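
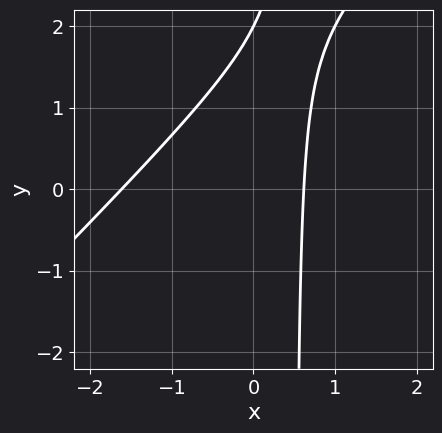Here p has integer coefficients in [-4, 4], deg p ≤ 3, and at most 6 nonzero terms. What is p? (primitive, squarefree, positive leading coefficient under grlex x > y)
(a) The degree is 2 — no degree-1 curve has this shape.
(b) Checking where it meets the axes: one y-axis crossing is at y = 2.
(c) These observations pin down the coefficients.

2*x^2 - 2*x*y + 2*x + y - 2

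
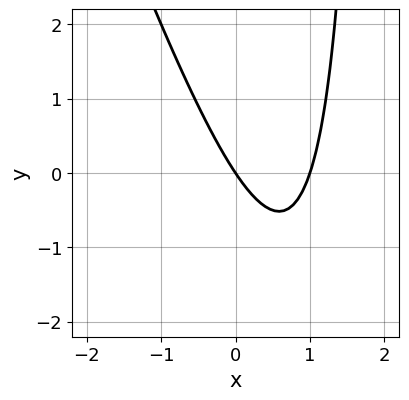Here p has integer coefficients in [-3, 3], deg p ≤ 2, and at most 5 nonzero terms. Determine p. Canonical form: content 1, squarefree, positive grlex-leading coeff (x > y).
The degree is 2 — a generic line meets the curve in up to 2 points.
From the axis intercepts and sections: it meets the y-axis at y = 0 (among the integer gridlines); the x-axis gridline crossings are at x ∈ {0, 1}.
Matching integer coefficients to the picture gives p.

3*x^2 + x*y - 3*x - 2*y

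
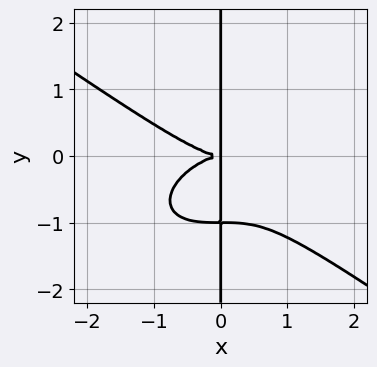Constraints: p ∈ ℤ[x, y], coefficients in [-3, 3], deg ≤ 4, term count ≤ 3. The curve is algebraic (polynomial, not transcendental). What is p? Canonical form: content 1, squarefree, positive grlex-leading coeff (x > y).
x^4 + 3*x*y^3 + 3*x*y^2

1. The degree is 4 — no degree-3 curve has this shape.
2. Against the integer gridlines: every point of the y-axis in the box is on the curve.
3. These observations pin down the coefficients.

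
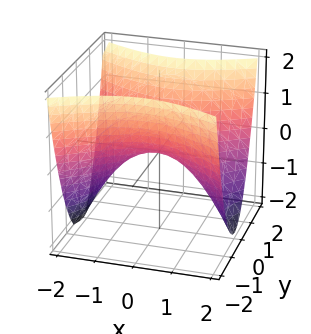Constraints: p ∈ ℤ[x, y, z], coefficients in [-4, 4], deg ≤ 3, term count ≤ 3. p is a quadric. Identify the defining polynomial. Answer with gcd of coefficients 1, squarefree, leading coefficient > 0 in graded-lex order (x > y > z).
x^2 - 2*y^2 + 2*z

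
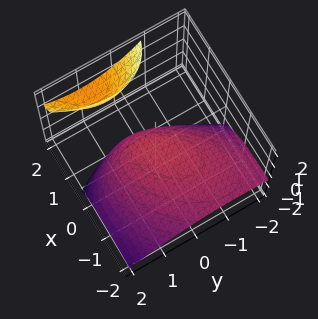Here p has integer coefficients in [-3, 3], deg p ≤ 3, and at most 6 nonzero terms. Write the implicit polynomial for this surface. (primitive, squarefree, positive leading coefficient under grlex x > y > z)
x^2 - x*y - 3*x*z + y^2 + 3*z

There are 2 components. They look like related sheets of one shape, so recover p as a whole.
The degree is 2 — the shape is more complex than any degree-1 surface.
Reading off the gridlines: it meets the y-axis at y = 0 (among the integer gridlines); one z-axis crossing is at z = 0; one x-axis crossing is at x = 0.
Matching integer coefficients to the picture gives p.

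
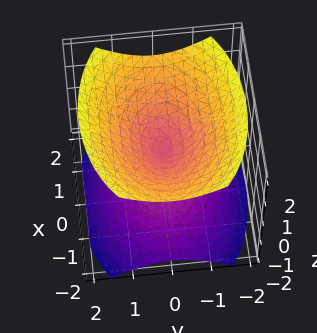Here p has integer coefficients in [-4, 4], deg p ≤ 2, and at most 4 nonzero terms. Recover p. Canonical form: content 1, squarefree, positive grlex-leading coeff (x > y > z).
(a) The picture has 2 separate pieces. Treating them together as one polynomial.
(b) deg p = 2. A double cone through the origin; a quadric.
(c) Symmetries: it's symmetric under x → −x, forcing even powers of x; mirror symmetry z ↦ −z ⇒ only even powers of z; it's symmetric under y → −y, forcing even powers of y.
(d) From the axis intercepts and sections: one x-axis crossing is at x = 0; it crosses the y-axis at the gridline y = 0; it meets the z-axis at z = 0 (among the integer gridlines).
(e) Putting this together gives p.

x^2 + 2*y^2 - 2*z^2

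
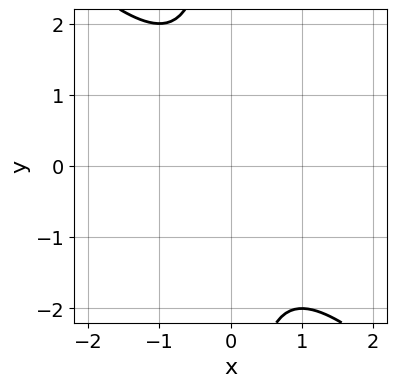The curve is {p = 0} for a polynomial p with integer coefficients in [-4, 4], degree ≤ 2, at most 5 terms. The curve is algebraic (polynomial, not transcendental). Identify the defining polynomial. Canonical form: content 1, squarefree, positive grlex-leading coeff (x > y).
x^2 + x*y + 1

(a) Degree: the shape is more complex than any degree-1 curve, so deg p = 2.
(b) From the visible intercepts: no y-intercept at any integer in the box; no x-intercept at any integer in the box.
(c) The integer polynomial consistent with all of this is the stated p.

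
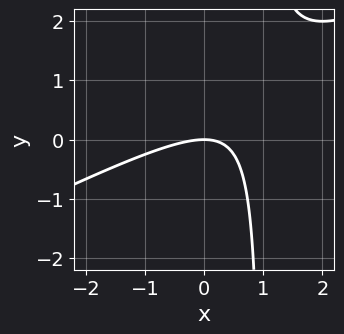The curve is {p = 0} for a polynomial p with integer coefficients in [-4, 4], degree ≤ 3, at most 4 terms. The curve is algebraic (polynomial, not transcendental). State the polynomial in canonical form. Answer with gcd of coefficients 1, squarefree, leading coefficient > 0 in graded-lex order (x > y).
First, degree: the shape is more complex than any degree-1 curve, so deg p = 2.
Next, checking where it meets the axes: it crosses the y-axis at the gridline y = 0; one x-axis crossing is at x = 0.
Finally, solving for integer coefficients yields p as stated.

x^2 - 2*x*y + 2*y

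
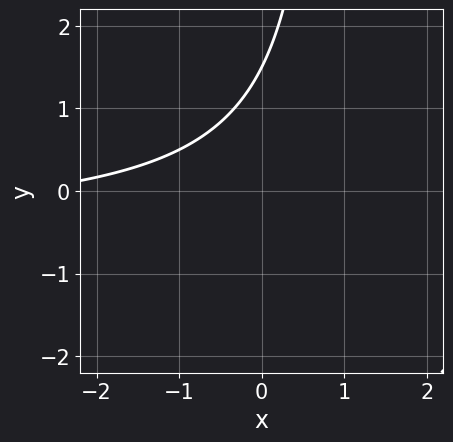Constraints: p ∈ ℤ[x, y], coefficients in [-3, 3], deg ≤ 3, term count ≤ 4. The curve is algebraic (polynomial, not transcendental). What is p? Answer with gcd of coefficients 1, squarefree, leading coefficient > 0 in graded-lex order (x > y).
2*x*y + x - 2*y + 3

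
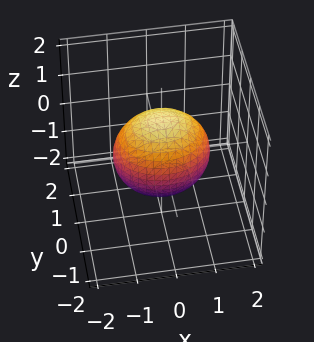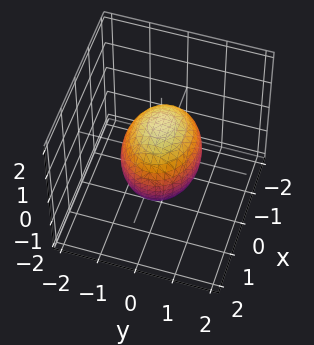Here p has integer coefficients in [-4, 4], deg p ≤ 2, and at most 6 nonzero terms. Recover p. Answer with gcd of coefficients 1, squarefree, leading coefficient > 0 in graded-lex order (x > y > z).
2*x^2 + 3*y^2 + 2*z^2 - 3

The degree is 2 — a closed, bounded, convex surface; a quadric.
Symmetries: it's symmetric under x → −x, forcing even powers of x; the z ↦ −z reflection is a symmetry, so z appears only in even powers; it's symmetric under y → −y, forcing even powers of y.
Checking where it meets the axes: among the integer gridlines, it crosses the y-axis at y ∈ {-1, 1}.
Fitting integer coefficients to these (and the overall shape) gives p.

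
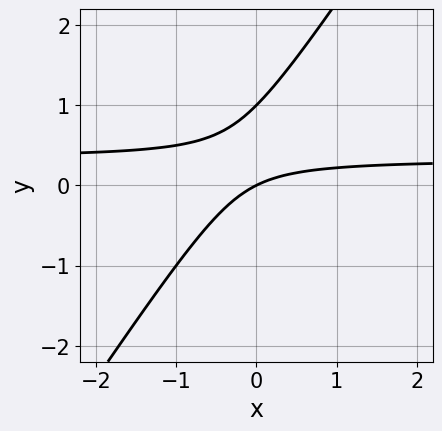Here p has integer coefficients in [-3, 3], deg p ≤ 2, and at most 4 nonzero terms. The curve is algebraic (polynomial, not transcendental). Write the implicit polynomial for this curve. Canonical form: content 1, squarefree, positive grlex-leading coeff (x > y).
Degree: the shape is more complex than any degree-1 curve, so deg p = 2.
From the visible intercepts: the y-axis gridline crossings are at y ∈ {0, 1}; one x-axis crossing is at x = 0.
Matching integer coefficients to the picture gives p.

3*x*y - 2*y^2 - x + 2*y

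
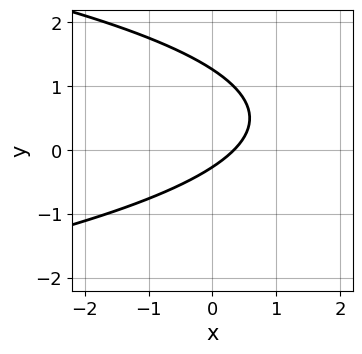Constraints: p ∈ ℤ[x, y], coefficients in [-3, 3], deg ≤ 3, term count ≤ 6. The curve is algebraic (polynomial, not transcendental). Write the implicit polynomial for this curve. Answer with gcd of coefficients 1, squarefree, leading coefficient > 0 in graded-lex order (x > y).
3*y^2 + 3*x - 3*y - 1

(a) The degree is 2 — a generic line meets the curve in up to 2 points.
(b) The integer polynomial consistent with all of this is the stated p.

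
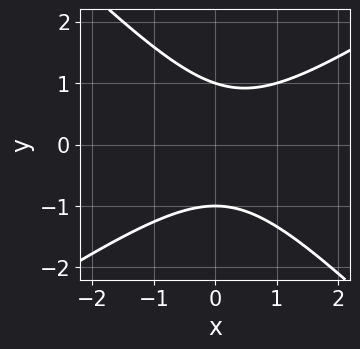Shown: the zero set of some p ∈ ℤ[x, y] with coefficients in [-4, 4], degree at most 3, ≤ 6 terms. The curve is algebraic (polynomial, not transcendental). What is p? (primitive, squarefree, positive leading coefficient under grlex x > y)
1. The degree is 2 — the shape is more complex than any degree-1 curve.
2. Observable constraints: the y-axis gridline crossings are at y ∈ {-1, 1}; the curve avoids every integer x-axis point in the box.
3. Solving for integer coefficients yields p as stated.

2*x^2 - x*y - 3*y^2 - x + 3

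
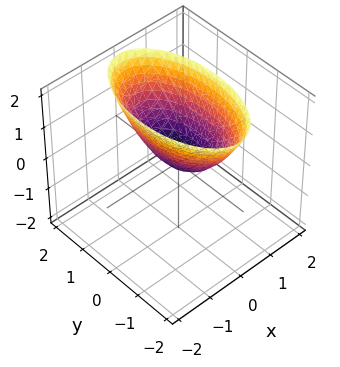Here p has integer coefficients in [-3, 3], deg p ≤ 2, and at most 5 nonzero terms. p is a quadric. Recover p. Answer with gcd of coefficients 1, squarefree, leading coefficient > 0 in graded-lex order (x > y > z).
3*x^2 + y^2 - 2*z

First, deg p = 2.
Next, symmetries: mirror symmetry y ↦ −y ⇒ only even powers of y; it's symmetric under x → −x, forcing even powers of x.
Next, checking where it meets the axes: it crosses the x-axis at the gridline x = 0; one y-axis crossing is at y = 0; one z-axis crossing is at z = 0.
Finally, assembling these constraints gives the stated polynomial.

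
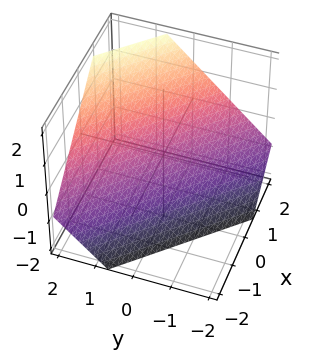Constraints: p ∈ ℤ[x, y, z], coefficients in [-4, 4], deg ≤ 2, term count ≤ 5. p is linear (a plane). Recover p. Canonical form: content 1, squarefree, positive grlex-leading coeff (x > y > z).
deg p = 1. Every cross-section is a straight line — this is a plane.
The integer polynomial consistent with all of this is the stated p.

3*x + 3*y - 3*z - 2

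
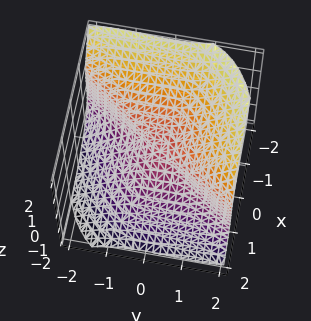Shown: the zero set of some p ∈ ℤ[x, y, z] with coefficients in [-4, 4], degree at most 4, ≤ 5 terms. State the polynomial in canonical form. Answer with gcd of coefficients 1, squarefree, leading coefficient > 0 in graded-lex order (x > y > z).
1. deg p = 3. The shape is more complex than any degree-2 surface.
2. Observable constraints: one z-axis crossing is at z = 0; it crosses the x-axis at the gridline x = 0.
3. Assembling these constraints gives the stated polynomial.

2*x^3 + 2*x*y^2 - 2*y^3 + 3*z^3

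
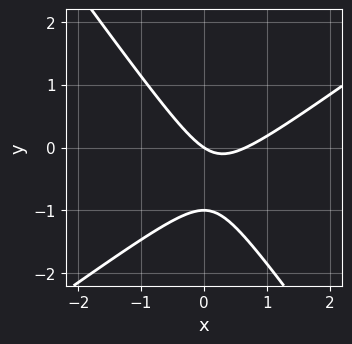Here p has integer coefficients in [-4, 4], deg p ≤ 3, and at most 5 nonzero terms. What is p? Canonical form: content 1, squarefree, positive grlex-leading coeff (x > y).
3*x^2 - 2*x*y - 3*y^2 - 2*x - 3*y

(a) Degree: a generic line meets the curve in up to 2 points, so deg p = 2.
(b) From the axis intercepts and sections: the y-axis gridline crossings are at y ∈ {-1, 0}; it meets the x-axis at x = 0 (among the integer gridlines).
(c) Matching integer coefficients to the picture gives p.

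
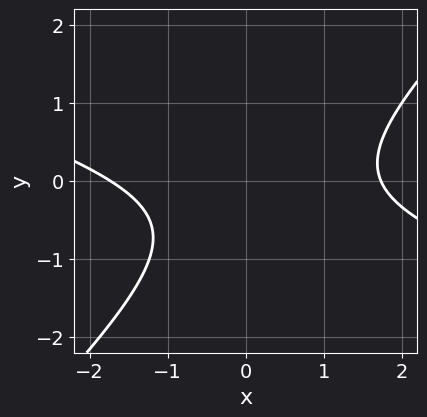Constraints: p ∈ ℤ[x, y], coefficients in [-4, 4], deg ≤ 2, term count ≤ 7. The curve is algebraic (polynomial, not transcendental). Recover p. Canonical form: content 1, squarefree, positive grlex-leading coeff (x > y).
x^2 + 2*x*y - 3*y^2 - 2*y - 3

Degree: no degree-1 curve has this shape, so deg p = 2.
Checking where it meets the axes: the curve avoids every integer y-axis point in the box.
Assembling these constraints gives the stated polynomial.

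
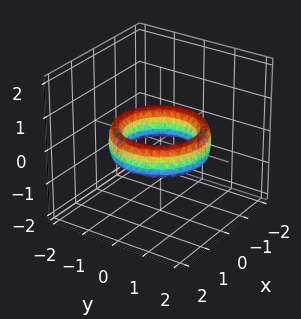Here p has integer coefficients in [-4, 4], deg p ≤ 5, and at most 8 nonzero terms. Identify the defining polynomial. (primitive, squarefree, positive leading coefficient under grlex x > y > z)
x^4 + 2*x^2*y^2 + y^4 - 3*x^2 - 3*y^2 + z^2 + 2

(a) Degree: a generic line meets the surface in up to 4 points, so deg p = 4.
(b) Symmetry: the surface is invariant under rotation about z: p = q(x² + y², z).
(c) From the visible intercepts: a circular section at z = 0 has radius exactly 1; no z-intercept at any integer in the box; among the integer gridlines, it crosses the y-axis at y ∈ {-1, 1}; the x-axis gridline crossings are at x ∈ {-1, 1}.
(d) The integer polynomial consistent with all of this is the stated p.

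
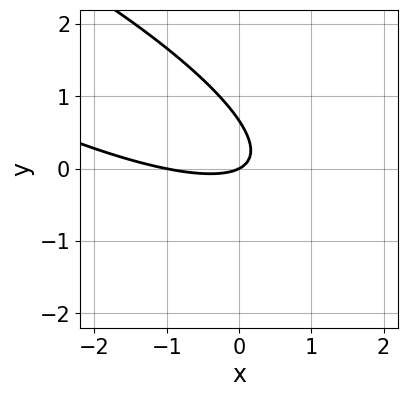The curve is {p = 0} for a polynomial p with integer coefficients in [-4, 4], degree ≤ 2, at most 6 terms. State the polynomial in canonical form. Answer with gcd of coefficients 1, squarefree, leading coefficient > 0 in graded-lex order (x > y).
x^2 + 3*x*y + 3*y^2 + x - 2*y

First, deg p = 2. The shape is more complex than any degree-1 curve.
Then, from the axis intercepts and sections: one y-axis crossing is at y = 0; among the integer gridlines, it crosses the x-axis at x ∈ {-1, 0}.
Finally, matching integer coefficients to the picture gives p.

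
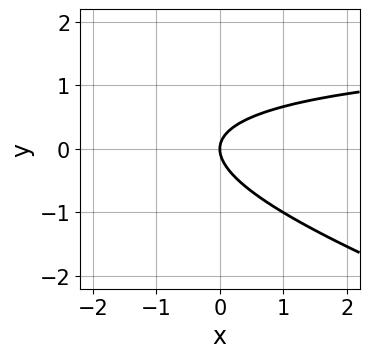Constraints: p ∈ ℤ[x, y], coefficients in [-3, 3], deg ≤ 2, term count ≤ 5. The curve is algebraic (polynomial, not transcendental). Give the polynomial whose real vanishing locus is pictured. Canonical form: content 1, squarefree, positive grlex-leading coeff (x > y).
1. The degree is 2 — a generic line meets the curve in up to 2 points.
2. Observable constraints: one y-axis crossing is at y = 0; one x-axis crossing is at x = 0.
3. These observations pin down the coefficients.

x*y + 3*y^2 - 2*x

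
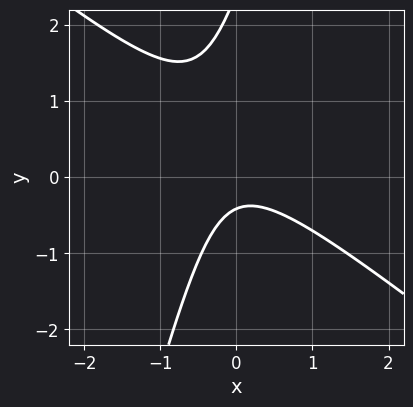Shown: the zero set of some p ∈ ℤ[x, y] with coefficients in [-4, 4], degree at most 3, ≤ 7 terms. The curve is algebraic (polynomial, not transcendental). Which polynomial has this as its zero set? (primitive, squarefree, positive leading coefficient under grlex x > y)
First, deg p = 2. The shape is more complex than any degree-1 curve.
Next, observable constraints: no x-intercept at any integer in the box.
Finally, solving for integer coefficients yields p as stated.

3*x^2 + 3*x*y - y^2 + 2*y + 1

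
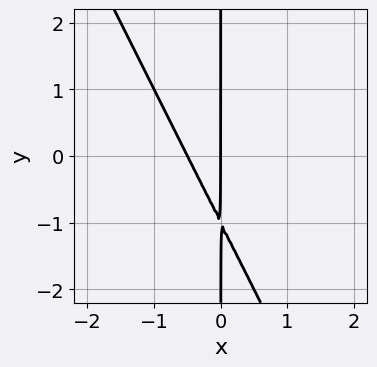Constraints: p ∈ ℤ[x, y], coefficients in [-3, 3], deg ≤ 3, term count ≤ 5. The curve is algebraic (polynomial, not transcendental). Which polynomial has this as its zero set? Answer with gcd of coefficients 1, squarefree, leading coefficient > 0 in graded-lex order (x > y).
2*x^2 + x*y + x

Degree: the shape is more complex than any degree-1 curve, so deg p = 2.
Checking where it meets the axes: it meets the x-axis at x = 0 (among the integer gridlines); every point of the y-axis in the box is on the curve.
The integer polynomial consistent with all of this is the stated p.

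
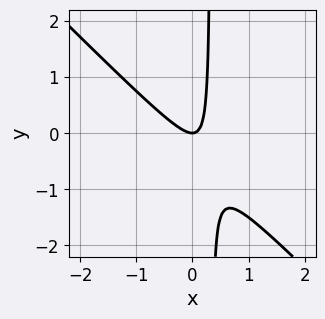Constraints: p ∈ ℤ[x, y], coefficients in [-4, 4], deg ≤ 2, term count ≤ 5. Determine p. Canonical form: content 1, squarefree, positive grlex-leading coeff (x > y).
3*x^2 + 3*x*y - y

The degree is 2 — a generic line meets the curve in up to 2 points.
Checking where it meets the axes: it crosses the y-axis at the gridline y = 0; it meets the x-axis at x = 0 (among the integer gridlines).
Fitting integer coefficients to these (and the overall shape) gives p.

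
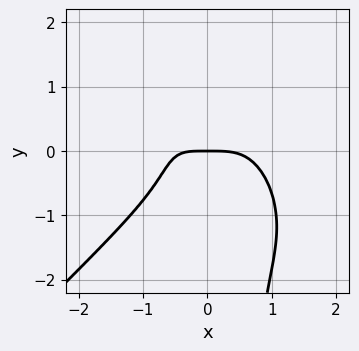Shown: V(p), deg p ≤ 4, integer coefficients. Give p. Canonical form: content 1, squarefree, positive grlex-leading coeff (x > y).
3*x^4 - 3*x*y^3 + 2*y^3 + 2*x*y + 3*y

(a) deg p = 4. The shape is more complex than any degree-3 curve.
(b) From the visible intercepts: it meets the x-axis at x = 0 (among the integer gridlines); one y-axis crossing is at y = 0.
(c) Assembling these constraints gives the stated polynomial.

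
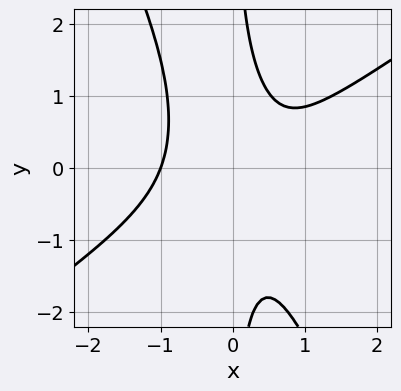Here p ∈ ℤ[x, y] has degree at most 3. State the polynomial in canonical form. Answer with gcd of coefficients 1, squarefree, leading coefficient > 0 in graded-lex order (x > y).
3*x^3 - 3*x^2*y - 2*x*y^2 - x + 2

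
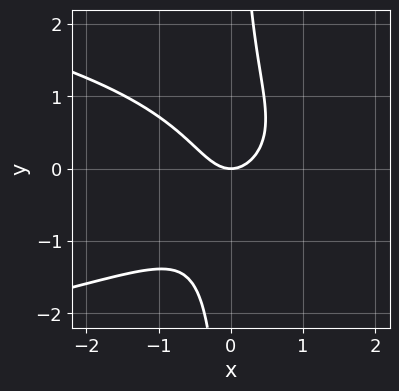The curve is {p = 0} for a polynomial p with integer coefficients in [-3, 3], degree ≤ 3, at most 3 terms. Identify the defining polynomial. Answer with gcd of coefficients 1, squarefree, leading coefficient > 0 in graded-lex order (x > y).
3*x*y^2 + 3*x^2 - 2*y

(a) deg p = 3.
(b) From the visible intercepts: it crosses the y-axis at the gridline y = 0; one x-axis crossing is at x = 0.
(c) Fitting integer coefficients to these (and the overall shape) gives p.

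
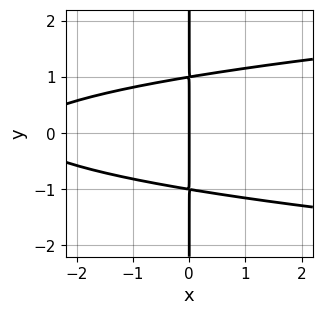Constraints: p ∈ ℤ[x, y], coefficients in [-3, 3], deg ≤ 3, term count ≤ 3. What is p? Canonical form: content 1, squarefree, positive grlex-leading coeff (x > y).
deg p = 3. No degree-2 curve has this shape.
Symmetries: mirror symmetry y ↦ −y ⇒ only even powers of y.
From the visible intercepts: every point of the y-axis in the box is on the curve; one x-axis crossing is at x = 0.
Matching integer coefficients to the picture gives p.

3*x*y^2 - x^2 - 3*x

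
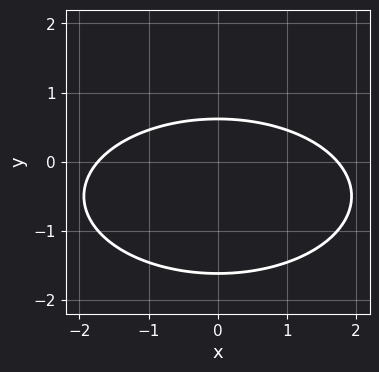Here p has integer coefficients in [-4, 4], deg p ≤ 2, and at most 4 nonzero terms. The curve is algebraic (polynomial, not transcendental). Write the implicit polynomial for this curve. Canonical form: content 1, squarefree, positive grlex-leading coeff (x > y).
The degree is 2 — the shape is more complex than any degree-1 curve.
Symmetries: mirror symmetry x ↦ −x ⇒ only even powers of x.
Matching integer coefficients to the picture gives p.

x^2 + 3*y^2 + 3*y - 3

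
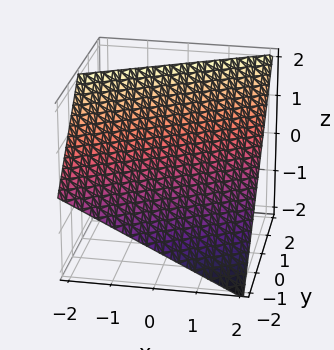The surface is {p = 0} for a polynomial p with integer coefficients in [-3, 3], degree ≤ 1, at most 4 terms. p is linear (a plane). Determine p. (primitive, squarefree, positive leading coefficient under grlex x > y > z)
x - 2*y + 2*z - 2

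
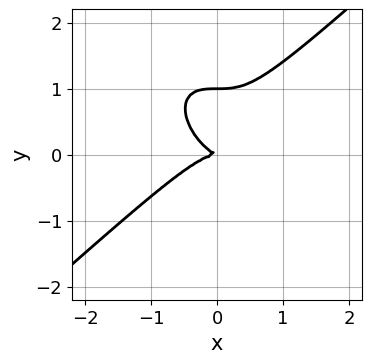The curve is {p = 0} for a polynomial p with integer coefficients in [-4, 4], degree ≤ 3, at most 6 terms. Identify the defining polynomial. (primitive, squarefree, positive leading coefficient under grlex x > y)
(a) Degree: no degree-2 curve has this shape, so deg p = 3.
(b) From the visible intercepts: among the integer gridlines, it crosses the y-axis at y ∈ {0, 1}; it crosses the x-axis at the gridline x = 0.
(c) The integer polynomial consistent with all of this is the stated p.

3*x^3 - x*y^2 - 3*y^3 + x*y + 3*y^2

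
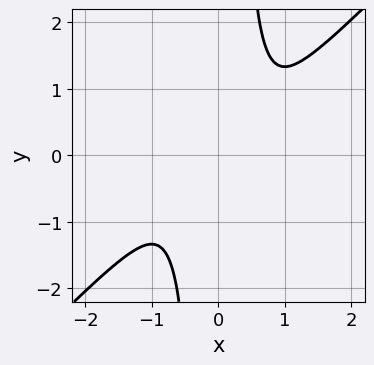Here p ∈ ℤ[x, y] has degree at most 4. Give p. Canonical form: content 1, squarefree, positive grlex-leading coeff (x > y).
Degree: no degree-3 curve has this shape, so deg p = 4.
Observable constraints: no y-intercept at any integer in the box; no x-intercept at any integer in the box.
These observations pin down the coefficients.

3*x^4 - 3*x^3*y + 1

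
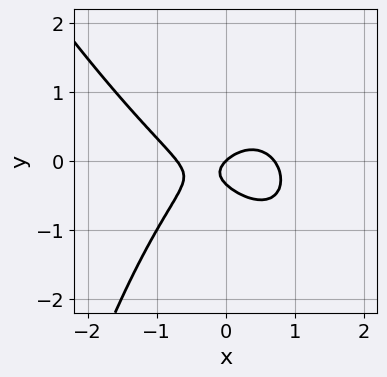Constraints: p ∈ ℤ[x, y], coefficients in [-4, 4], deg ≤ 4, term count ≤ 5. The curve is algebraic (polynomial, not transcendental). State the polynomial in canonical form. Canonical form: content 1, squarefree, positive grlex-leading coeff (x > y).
2*x^3 + x^2*y + 3*y^2 - x + y

1. The degree is 3 — a generic line meets the curve in up to 3 points.
2. From the axis intercepts and sections: it meets the x-axis at x = 0 (among the integer gridlines); one y-axis crossing is at y = 0.
3. Together with the visible shape, these determine p as stated.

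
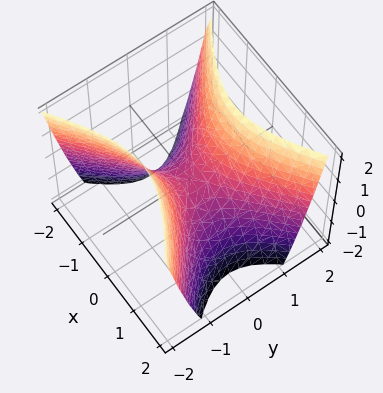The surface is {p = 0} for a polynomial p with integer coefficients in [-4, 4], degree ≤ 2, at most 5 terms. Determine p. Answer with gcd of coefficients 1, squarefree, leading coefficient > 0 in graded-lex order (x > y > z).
2*x^2 - 3*y^2 + 2*z

(a) The degree is 2 — a saddle surface; a quadric.
(b) Symmetries: the y ↦ −y reflection is a symmetry, so y appears only in even powers; it's symmetric under x → −x, forcing even powers of x.
(c) Against the integer gridlines: it crosses the z-axis at the gridline z = 0; one y-axis crossing is at y = 0.
(d) Together with the visible shape, these determine p as stated.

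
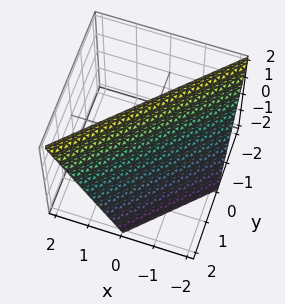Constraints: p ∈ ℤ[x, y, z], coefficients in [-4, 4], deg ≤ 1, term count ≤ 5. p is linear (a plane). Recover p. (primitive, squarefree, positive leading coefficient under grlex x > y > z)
deg p = 1. The surface is flat (a plane).
Against the integer gridlines: it crosses the z-axis at the gridline z = 2; it crosses the y-axis at the gridline y = 1; it meets the x-axis at x = -1 (among the integer gridlines).
Together with the visible shape, these determine p as stated.

2*x - 2*y - z + 2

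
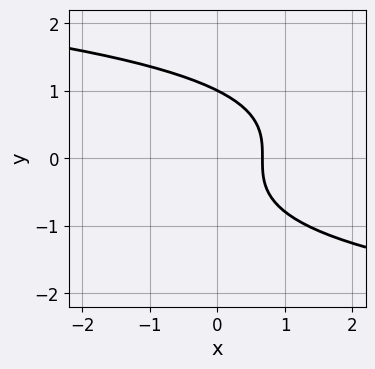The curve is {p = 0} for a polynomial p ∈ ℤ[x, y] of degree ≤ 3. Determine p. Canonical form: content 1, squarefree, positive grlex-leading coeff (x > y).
2*y^3 + 3*x - 2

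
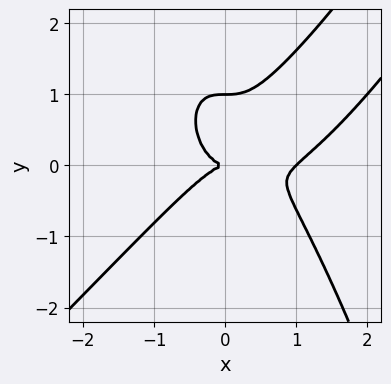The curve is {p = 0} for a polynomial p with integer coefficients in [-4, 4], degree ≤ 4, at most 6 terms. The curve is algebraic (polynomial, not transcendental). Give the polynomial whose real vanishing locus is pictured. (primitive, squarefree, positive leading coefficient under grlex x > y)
(a) Degree: a generic line meets the curve in up to 4 points, so deg p = 4.
(b) Observable constraints: among the integer gridlines, it crosses the x-axis at x ∈ {0, 1}; among the integer gridlines, it crosses the y-axis at y ∈ {0, 1}.
(c) These observations pin down the coefficients.

x^4 - x^3*y - x^3 + y^3 - y^2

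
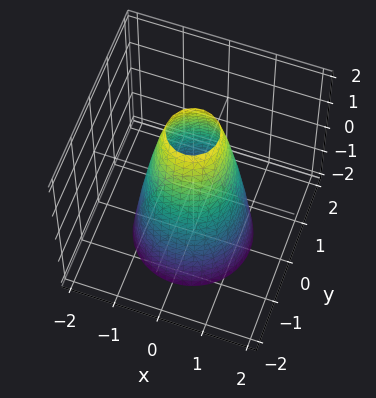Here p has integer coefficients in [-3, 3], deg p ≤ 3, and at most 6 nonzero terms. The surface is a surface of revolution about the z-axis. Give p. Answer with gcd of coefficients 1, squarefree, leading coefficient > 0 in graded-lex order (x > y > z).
1. The degree is 2 — a generic line meets the surface in up to 2 points.
2. By symmetry, the surface is invariant under rotation about z: p = q(x² + y², z).
3. Against the integer gridlines: a circular section at z = -1 has radius between 1 and 2; the y-axis gridline crossings are at y ∈ {-1, 1}; it misses every integer gridline on the z-axis; among the integer gridlines, it crosses the x-axis at x ∈ {-1, 1}.
4. Together with the visible shape, these determine p as stated.

3*x^2 + 3*y^2 + z - 3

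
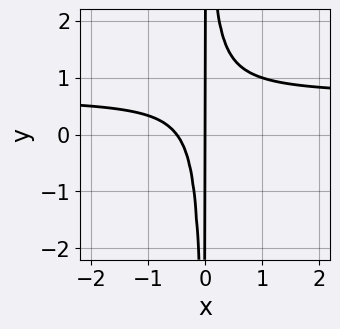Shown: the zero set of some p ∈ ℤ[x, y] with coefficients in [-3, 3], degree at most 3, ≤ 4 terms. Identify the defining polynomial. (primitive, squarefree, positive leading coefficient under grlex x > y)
3*x^2*y - 2*x^2 - x

First, deg p = 3.
Next, from the axis intercepts and sections: the visible y-axis segment lies entirely on the curve; it meets the x-axis at x = 0 (among the integer gridlines).
Finally, matching integer coefficients to the picture gives p.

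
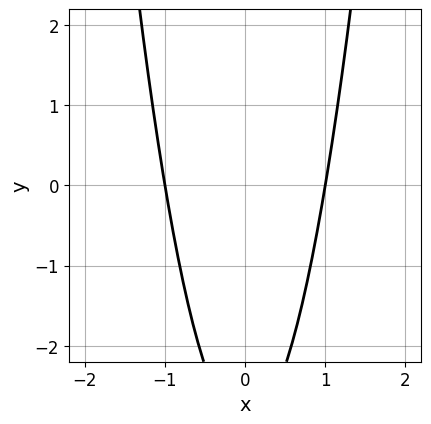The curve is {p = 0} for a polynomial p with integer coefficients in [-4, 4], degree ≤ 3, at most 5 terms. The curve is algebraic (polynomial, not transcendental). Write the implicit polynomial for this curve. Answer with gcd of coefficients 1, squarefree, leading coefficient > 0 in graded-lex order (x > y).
3*x^2 - y - 3

1. Degree: no degree-1 curve has this shape, so deg p = 2.
2. Symmetries: the x ↦ −x reflection is a symmetry, so x appears only in even powers.
3. Observable constraints: among the integer gridlines, it crosses the x-axis at x ∈ {-1, 1}; it misses every integer gridline on the y-axis.
4. The integer polynomial consistent with all of this is the stated p.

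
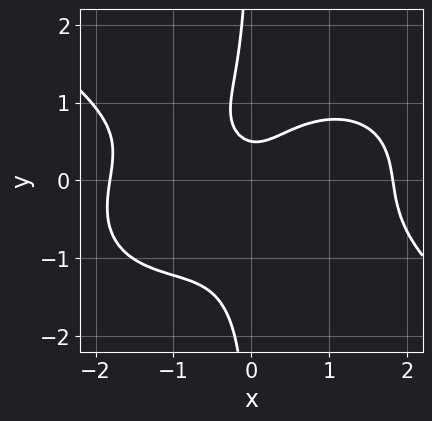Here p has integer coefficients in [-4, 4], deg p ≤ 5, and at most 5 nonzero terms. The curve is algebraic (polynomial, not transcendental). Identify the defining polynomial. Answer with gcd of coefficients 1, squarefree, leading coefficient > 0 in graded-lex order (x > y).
x^4 + 3*x*y^3 - 3*x^2 + 2*y - 1

1. deg p = 4.
2. Matching integer coefficients to the picture gives p.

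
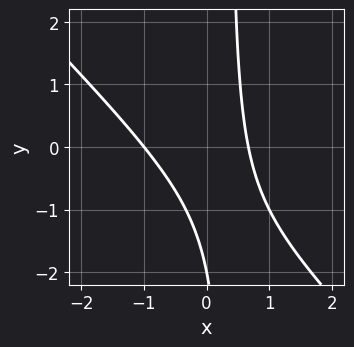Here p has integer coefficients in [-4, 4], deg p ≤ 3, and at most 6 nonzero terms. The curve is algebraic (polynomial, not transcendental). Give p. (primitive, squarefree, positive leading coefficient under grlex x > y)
3*x^2 + 3*x*y + x - y - 2

The degree is 2 — a generic line meets the curve in up to 2 points.
From the visible intercepts: one y-axis crossing is at y = -2; it crosses the x-axis at the gridline x = -1.
Fitting integer coefficients to these (and the overall shape) gives p.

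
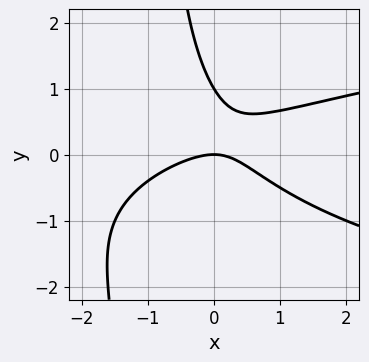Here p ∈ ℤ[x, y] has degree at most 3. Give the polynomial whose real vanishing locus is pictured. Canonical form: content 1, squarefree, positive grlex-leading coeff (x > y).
The degree is 3 — a generic line meets the curve in up to 3 points.
Observable constraints: among the integer gridlines, it crosses the y-axis at y ∈ {0, 1}; it crosses the x-axis at the gridline x = 0.
Together with the visible shape, these determine p as stated.

3*x*y^2 - 2*x^2 + 2*x*y + 3*y^2 - 3*y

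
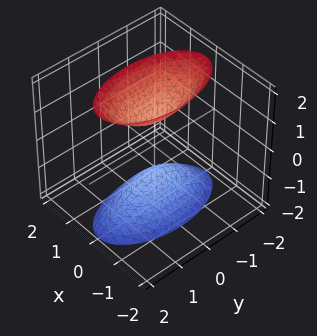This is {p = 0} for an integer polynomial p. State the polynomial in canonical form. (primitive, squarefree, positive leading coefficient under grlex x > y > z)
3*x^2 + y^2 - z^2 + 1

(a) I count 2 distinct pieces. They look like related sheets of one shape, so recover p as a whole.
(b) Degree: two sheets facing apart; a quadric, so deg p = 2.
(c) Symmetries: mirror symmetry x ↦ −x ⇒ only even powers of x; the y ↦ −y reflection is a symmetry, so y appears only in even powers; the z ↦ −z reflection is a symmetry, so z appears only in even powers.
(d) Reading off the gridlines: the surface avoids every integer x-axis point in the box; the z-axis gridline crossings are at z ∈ {-1, 1}.
(e) These observations pin down the coefficients.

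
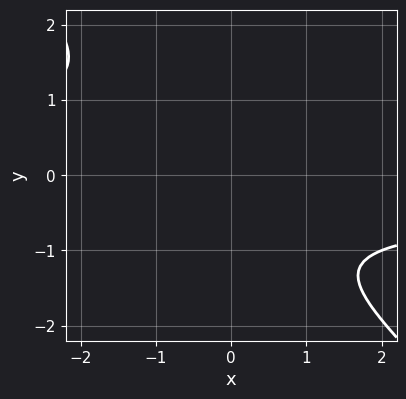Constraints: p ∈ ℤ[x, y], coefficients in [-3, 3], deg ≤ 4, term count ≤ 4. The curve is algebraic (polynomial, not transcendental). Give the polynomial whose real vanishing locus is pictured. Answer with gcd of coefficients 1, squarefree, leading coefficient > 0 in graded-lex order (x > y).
Degree: no degree-3 curve has this shape, so deg p = 4.
Against the integer gridlines: it misses every integer gridline on the x-axis; the curve avoids every integer y-axis point in the box.
Solving for integer coefficients yields p as stated.

2*x*y^3 + 2*y^4 + y + 3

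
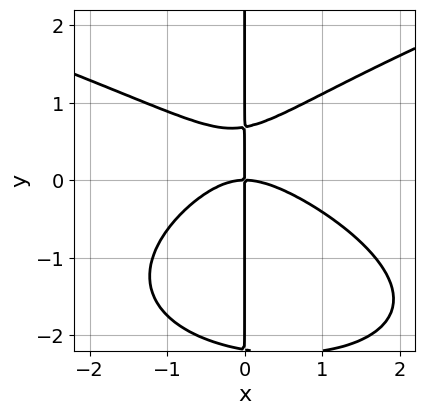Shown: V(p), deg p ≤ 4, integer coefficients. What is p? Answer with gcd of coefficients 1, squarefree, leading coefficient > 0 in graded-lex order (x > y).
The degree is 4 — the shape is more complex than any degree-3 curve.
Reading off the gridlines: every point of the y-axis in the box is on the curve; it crosses the x-axis at the gridline x = 0.
Solving for integer coefficients yields p as stated.

2*x*y^3 - 2*x^3 - x^2*y + 3*x*y^2 - 3*x*y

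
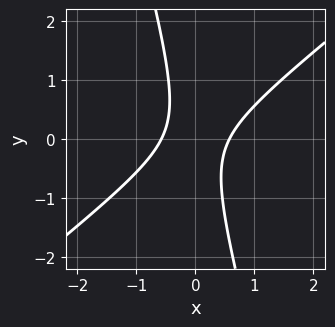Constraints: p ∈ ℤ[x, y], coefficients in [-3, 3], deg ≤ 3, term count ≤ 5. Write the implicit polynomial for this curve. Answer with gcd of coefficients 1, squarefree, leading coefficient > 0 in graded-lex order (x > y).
3*x^2 - 3*x*y - y^2 - 1

(a) deg p = 2. A generic line meets the curve in up to 2 points.
(b) From the axis intercepts and sections: no y-intercept at any integer in the box.
(c) The integer polynomial consistent with all of this is the stated p.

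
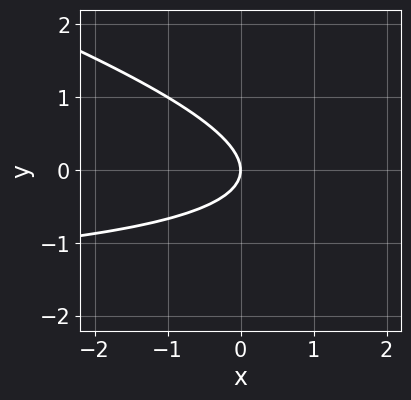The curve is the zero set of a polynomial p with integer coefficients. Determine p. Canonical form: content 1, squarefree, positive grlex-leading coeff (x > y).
x*y + 3*y^2 + 2*x

1. Degree: a generic line meets the curve in up to 2 points, so deg p = 2.
2. Against the integer gridlines: it crosses the y-axis at the gridline y = 0; it meets the x-axis at x = 0 (among the integer gridlines).
3. Fitting integer coefficients to these (and the overall shape) gives p.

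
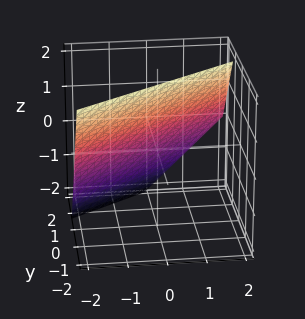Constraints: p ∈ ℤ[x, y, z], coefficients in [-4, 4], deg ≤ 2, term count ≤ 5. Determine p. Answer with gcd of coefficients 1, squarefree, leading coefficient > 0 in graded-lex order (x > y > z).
2*x - 3*y - 2*z + 2

(a) Degree: the surface is flat (a plane), so deg p = 1.
(b) Against the integer gridlines: it crosses the x-axis at the gridline x = -1; one z-axis crossing is at z = 1.
(c) Fitting integer coefficients to these (and the overall shape) gives p.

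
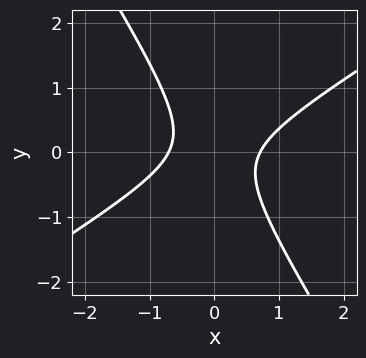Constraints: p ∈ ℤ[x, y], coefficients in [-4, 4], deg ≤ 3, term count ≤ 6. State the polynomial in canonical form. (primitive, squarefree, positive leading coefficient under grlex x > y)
1. Degree: the shape is more complex than any degree-1 curve, so deg p = 2.
2. Observable constraints: it misses every integer gridline on the y-axis.
3. Solving for integer coefficients yields p as stated.

2*x^2 - 2*x*y - 2*y^2 - 1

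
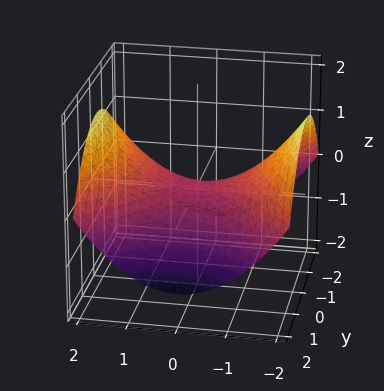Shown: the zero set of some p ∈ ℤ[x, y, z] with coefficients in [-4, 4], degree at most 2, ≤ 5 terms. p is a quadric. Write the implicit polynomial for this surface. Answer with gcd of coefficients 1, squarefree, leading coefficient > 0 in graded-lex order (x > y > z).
1. Degree: a saddle surface; a quadric, so deg p = 2.
2. Symmetries: the x ↦ −x reflection is a symmetry, so x appears only in even powers; it's symmetric under y → −y, forcing even powers of y.
3. From the axis intercepts and sections: one z-axis crossing is at z = 0; it meets the y-axis at y = 0 (among the integer gridlines); it crosses the x-axis at the gridline x = 0.
4. The integer polynomial consistent with all of this is the stated p.

x^2 - y^2 - 3*z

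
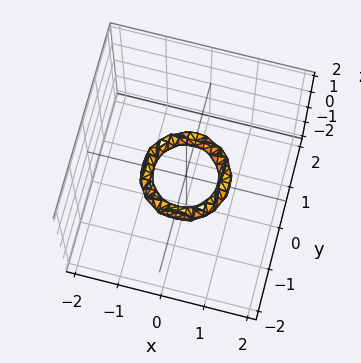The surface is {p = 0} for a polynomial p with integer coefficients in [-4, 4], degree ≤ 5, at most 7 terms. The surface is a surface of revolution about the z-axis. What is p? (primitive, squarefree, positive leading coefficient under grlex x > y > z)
First, degree: the shape is more complex than any degree-3 surface, so deg p = 4.
Then, symmetry: every cross-section ⟂ z is a circle, so x, y appear only via x² + y².
Next, checking where it meets the axes: a circular section at z = 0 has radius between 0 and 1; no z-intercept at any integer in the box; the y-axis gridline crossings are at y ∈ {-1, 1}.
Finally, these observations pin down the coefficients.

2*x^4 + 4*x^2*y^2 + 2*y^4 - 3*x^2 - 3*y^2 + 2*z^2 + 1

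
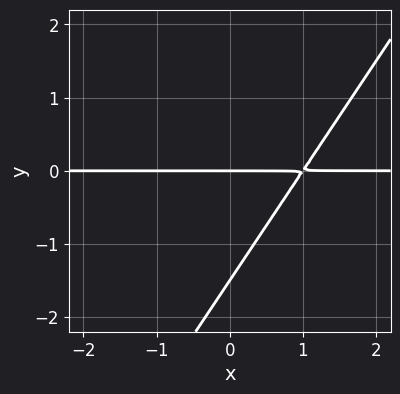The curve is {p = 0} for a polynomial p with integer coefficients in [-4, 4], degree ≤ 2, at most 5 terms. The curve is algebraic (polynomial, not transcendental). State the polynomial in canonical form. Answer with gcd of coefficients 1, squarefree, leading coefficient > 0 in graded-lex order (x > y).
3*x*y - 2*y^2 - 3*y

1. Degree: the shape is more complex than any degree-1 curve, so deg p = 2.
2. Observable constraints: every point of the x-axis in the box is on the curve; it crosses the y-axis at the gridline y = 0.
3. Putting this together gives p.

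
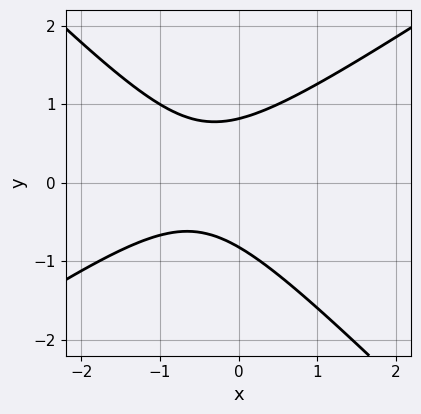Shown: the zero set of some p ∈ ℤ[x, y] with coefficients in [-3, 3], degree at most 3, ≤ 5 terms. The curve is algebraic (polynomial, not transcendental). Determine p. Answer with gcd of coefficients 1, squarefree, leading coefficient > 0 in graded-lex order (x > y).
2*x^2 - x*y - 3*y^2 + 2*x + 2

First, the degree is 2 — a generic line meets the curve in up to 2 points.
Next, reading off the gridlines: no x-intercept at any integer in the box.
Finally, matching integer coefficients to the picture gives p.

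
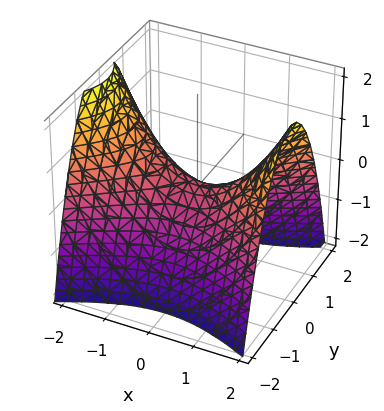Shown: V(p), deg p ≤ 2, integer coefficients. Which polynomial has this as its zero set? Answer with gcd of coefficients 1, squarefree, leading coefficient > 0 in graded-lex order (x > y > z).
x^2 - 2*y^2 - 2*z

(a) Degree: a saddle surface; a quadric, so deg p = 2.
(b) Symmetries: mirror symmetry y ↦ −y ⇒ only even powers of y; mirror symmetry x ↦ −x ⇒ only even powers of x.
(c) Checking where it meets the axes: it meets the x-axis at x = 0 (among the integer gridlines); it crosses the z-axis at the gridline z = 0; one y-axis crossing is at y = 0.
(d) Matching integer coefficients to the picture gives p.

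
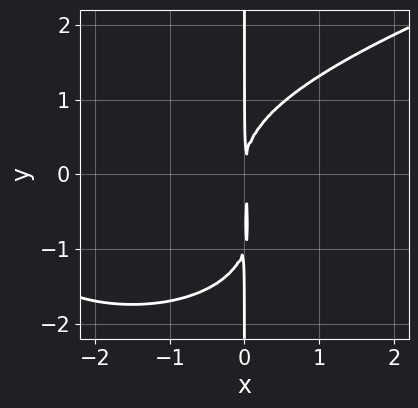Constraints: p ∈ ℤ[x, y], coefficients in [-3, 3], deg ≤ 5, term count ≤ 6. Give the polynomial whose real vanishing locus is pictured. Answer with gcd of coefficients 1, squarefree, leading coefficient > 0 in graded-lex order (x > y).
Degree: a generic line meets the curve in up to 4 points, so deg p = 4.
From the visible intercepts: the visible y-axis segment lies entirely on the curve.
These observations pin down the coefficients.

x*y^3 - x^3 + x*y^2 - 3*x^2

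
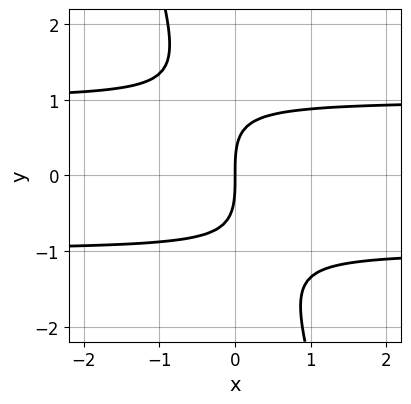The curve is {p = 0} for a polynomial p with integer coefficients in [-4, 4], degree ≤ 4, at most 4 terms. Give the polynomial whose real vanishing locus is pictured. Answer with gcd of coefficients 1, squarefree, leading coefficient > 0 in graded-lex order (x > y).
First, degree: the shape is more complex than any degree-2 curve, so deg p = 3.
Next, from the visible intercepts: one x-axis crossing is at x = 0; one y-axis crossing is at y = 0.
Finally, fitting integer coefficients to these (and the overall shape) gives p.

3*x*y^2 + y^3 - 3*x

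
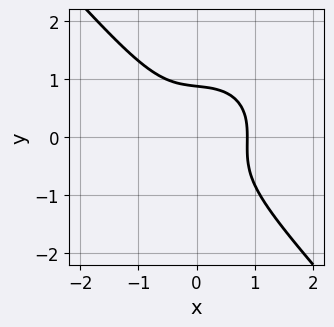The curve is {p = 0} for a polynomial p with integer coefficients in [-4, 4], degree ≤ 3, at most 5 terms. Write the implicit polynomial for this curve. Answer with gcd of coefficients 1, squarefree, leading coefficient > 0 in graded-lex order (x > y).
(a) The degree is 3 — a generic line meets the curve in up to 3 points.
(b) Putting this together gives p.

3*x^3 + x*y^2 + 3*y^3 - 2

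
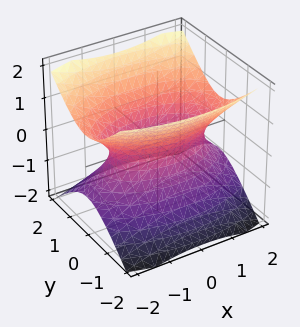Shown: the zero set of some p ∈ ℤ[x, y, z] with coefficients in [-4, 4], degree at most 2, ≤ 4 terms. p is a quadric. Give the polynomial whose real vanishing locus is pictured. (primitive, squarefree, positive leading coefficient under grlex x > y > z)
First, the degree is 2 — one connected sheet with a waist; a quadric.
Next, symmetries: mirror symmetry x ↦ −x ⇒ only even powers of x; the z ↦ −z reflection is a symmetry, so z appears only in even powers; it's symmetric under y → −y, forcing even powers of y.
Next, from the visible intercepts: it misses every integer gridline on the z-axis.
Finally, the integer polynomial consistent with all of this is the stated p.

x^2 + 3*y^2 - 3*z^2 - 2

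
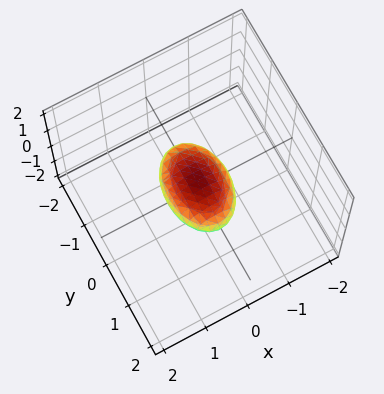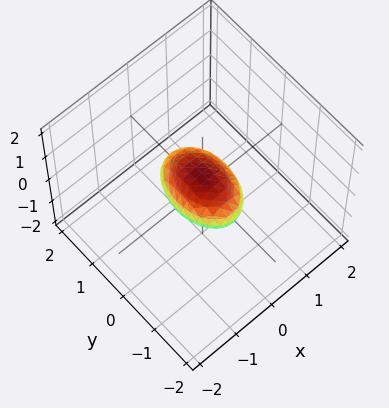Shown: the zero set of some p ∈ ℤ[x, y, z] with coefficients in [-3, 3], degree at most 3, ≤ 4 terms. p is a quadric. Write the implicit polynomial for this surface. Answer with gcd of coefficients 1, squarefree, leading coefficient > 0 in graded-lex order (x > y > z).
2*x^2 + y^2 + 3*z^2 - 1

(a) deg p = 2.
(b) Symmetries: it's symmetric under y → −y, forcing even powers of y; it's symmetric under z → −z, forcing even powers of z; mirror symmetry x ↦ −x ⇒ only even powers of x.
(c) From the visible intercepts: among the integer gridlines, it crosses the y-axis at y ∈ {-1, 1}.
(d) The integer polynomial consistent with all of this is the stated p.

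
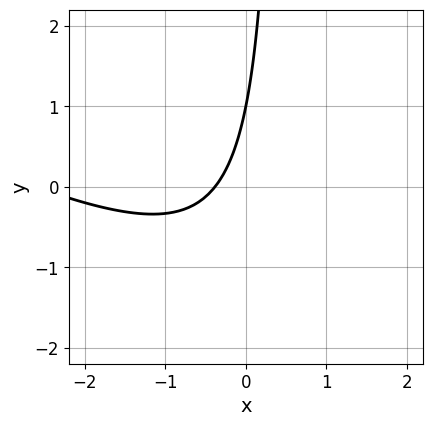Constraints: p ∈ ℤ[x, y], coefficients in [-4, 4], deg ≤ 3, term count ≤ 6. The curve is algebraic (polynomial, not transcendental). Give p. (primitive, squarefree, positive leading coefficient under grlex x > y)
x^2 + 2*x*y + 3*x - y + 1

(a) Degree: a generic line meets the curve in up to 2 points, so deg p = 2.
(b) Reading off the gridlines: it meets the y-axis at y = 1 (among the integer gridlines).
(c) Assembling these constraints gives the stated polynomial.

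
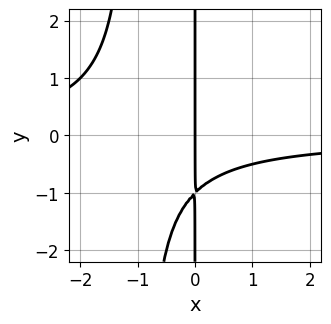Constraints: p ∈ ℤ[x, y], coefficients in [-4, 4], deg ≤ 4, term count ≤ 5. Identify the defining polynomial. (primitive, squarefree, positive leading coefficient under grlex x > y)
1. Degree: the shape is more complex than any degree-2 curve, so deg p = 3.
2. Checking where it meets the axes: the visible y-axis segment lies entirely on the curve; one x-axis crossing is at x = 0.
3. Matching integer coefficients to the picture gives p.

x^2*y + x*y + x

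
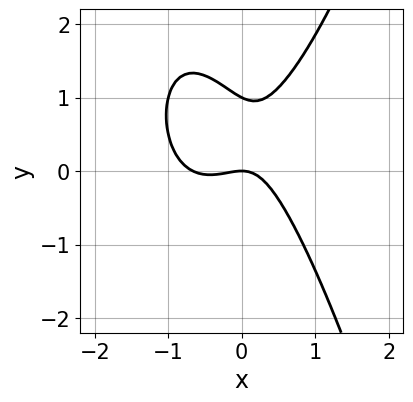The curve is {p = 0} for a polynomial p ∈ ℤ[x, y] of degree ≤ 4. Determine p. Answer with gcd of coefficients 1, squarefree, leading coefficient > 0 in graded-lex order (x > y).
3*x^3 + 2*x^2 - x*y - 2*y^2 + 2*y

(a) The degree is 3 — a generic line meets the curve in up to 3 points.
(b) Checking where it meets the axes: one x-axis crossing is at x = 0; the y-axis gridline crossings are at y ∈ {0, 1}.
(c) Assembling these constraints gives the stated polynomial.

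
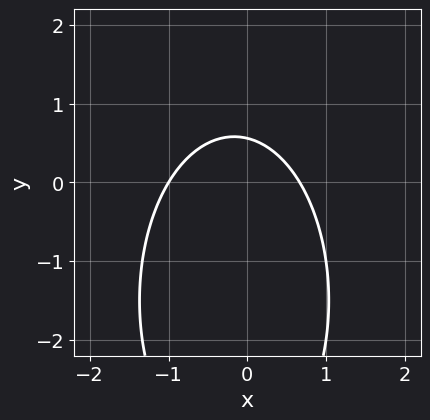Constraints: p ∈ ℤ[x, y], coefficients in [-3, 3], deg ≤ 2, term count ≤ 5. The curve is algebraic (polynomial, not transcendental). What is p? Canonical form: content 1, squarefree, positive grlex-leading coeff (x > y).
3*x^2 + y^2 + x + 3*y - 2

(a) The degree is 2 — no degree-1 curve has this shape.
(b) From the axis intercepts and sections: it meets the x-axis at x = -1 (among the integer gridlines).
(c) Together with the visible shape, these determine p as stated.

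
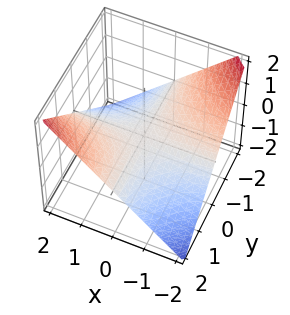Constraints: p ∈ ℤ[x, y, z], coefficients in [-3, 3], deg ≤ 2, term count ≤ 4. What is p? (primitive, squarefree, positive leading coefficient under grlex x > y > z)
(a) Degree: a saddle surface; a quadric, so deg p = 2.
(b) From the visible intercepts: it crosses the z-axis at the gridline z = 0; the visible y-axis segment lies entirely on the surface; the visible x-axis segment lies entirely on the surface.
(c) Matching integer coefficients to the picture gives p.

x*y - 2*z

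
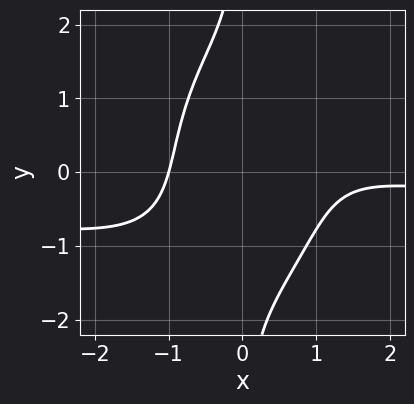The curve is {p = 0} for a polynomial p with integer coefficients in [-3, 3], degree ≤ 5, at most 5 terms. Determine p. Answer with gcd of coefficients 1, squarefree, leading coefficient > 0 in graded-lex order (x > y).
(a) deg p = 4. A generic line meets the curve in up to 4 points.
(b) Checking where it meets the axes: it misses every integer gridline on the y-axis; one x-axis crossing is at x = -1.
(c) Fitting integer coefficients to these (and the overall shape) gives p.

2*x^3*y + x*y^3 + x^3 - 2*x^2 + 3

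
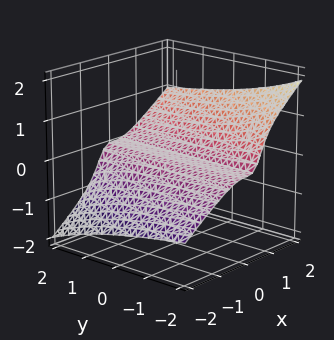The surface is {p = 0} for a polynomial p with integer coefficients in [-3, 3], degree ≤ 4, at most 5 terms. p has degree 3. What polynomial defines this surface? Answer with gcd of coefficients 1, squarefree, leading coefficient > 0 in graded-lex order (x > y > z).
2*x^3 - 3*x^2*z - x*y*z - z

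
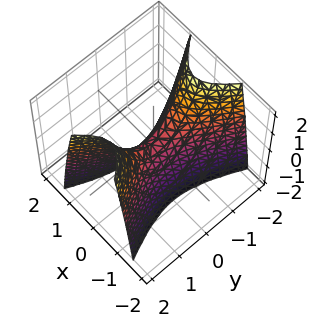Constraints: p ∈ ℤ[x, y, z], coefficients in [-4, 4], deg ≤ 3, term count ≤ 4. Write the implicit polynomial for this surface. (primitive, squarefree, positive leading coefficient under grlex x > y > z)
3*x^2 - y^2 + z

deg p = 2. A saddle surface; a quadric.
Symmetries: it's symmetric under y → −y, forcing even powers of y; mirror symmetry x ↦ −x ⇒ only even powers of x.
Reading off the gridlines: one y-axis crossing is at y = 0; it meets the z-axis at z = 0 (among the integer gridlines); it meets the x-axis at x = 0 (among the integer gridlines).
Putting this together gives p.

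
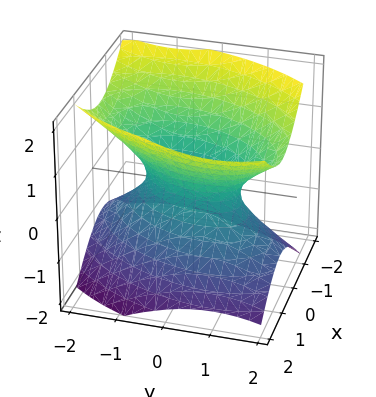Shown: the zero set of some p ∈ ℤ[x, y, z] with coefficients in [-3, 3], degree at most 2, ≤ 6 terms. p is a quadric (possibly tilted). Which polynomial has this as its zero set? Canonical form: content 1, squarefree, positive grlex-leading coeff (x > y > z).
2*x^2 - x*y + y^2 - 2*z^2 - 1

The degree is 2 — a generic line meets the surface in up to 2 points.
Reading off the gridlines: the y-axis gridline crossings are at y ∈ {-1, 1}; it misses every integer gridline on the z-axis.
Solving for integer coefficients yields p as stated.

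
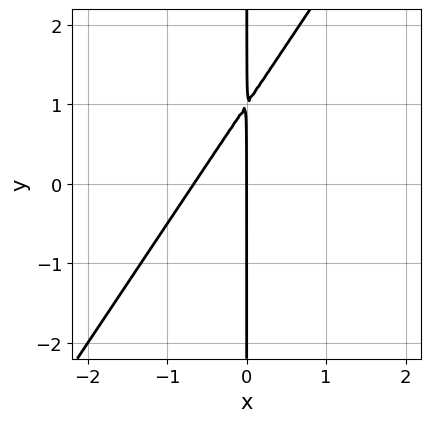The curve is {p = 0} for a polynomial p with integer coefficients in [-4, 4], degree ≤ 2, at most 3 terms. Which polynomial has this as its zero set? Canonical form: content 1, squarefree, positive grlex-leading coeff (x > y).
3*x^2 - 2*x*y + 2*x

(a) Degree: no degree-1 curve has this shape, so deg p = 2.
(b) Reading off the gridlines: the visible y-axis segment lies entirely on the curve; it crosses the x-axis at the gridline x = 0.
(c) Assembling these constraints gives the stated polynomial.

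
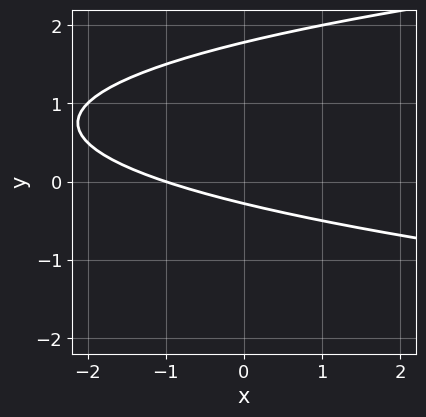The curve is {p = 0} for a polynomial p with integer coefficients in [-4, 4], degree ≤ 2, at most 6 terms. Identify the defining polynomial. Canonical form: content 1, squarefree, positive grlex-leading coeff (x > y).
2*y^2 - x - 3*y - 1

1. The degree is 2 — a generic line meets the curve in up to 2 points.
2. Checking where it meets the axes: it meets the x-axis at x = -1 (among the integer gridlines).
3. Together with the visible shape, these determine p as stated.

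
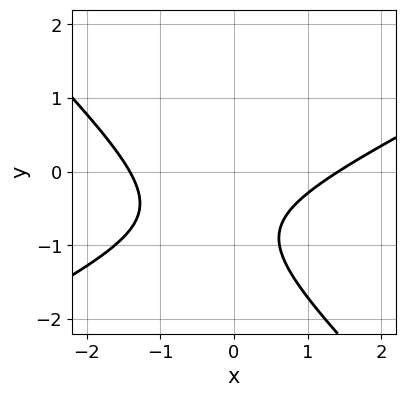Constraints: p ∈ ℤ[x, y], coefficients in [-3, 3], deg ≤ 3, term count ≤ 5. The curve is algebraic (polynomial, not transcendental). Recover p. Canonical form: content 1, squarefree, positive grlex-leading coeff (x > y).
x^2 - x*y - 2*y^2 - 3*y - 2

Degree: no degree-1 curve has this shape, so deg p = 2.
Observable constraints: the curve avoids every integer y-axis point in the box.
Solving for integer coefficients yields p as stated.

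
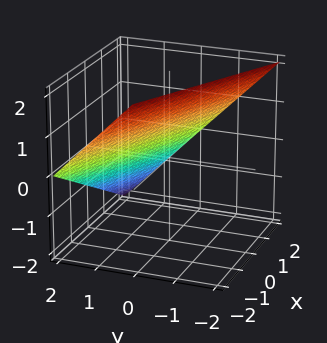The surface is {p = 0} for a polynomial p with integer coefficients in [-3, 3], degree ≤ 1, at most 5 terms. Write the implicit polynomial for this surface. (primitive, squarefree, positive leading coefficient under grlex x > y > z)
x + 2*y + 2*z - 2

1. deg p = 1.
2. Against the integer gridlines: it crosses the x-axis at the gridline x = 2; it crosses the z-axis at the gridline z = 1.
3. Putting this together gives p.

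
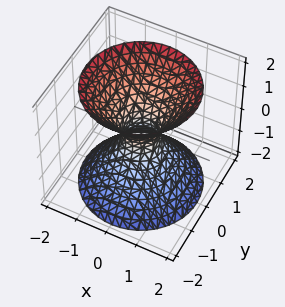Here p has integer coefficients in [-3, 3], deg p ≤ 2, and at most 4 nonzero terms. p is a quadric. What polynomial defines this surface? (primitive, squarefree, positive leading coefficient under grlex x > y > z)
deg p = 2. An hourglass — one-sheet hyperboloid; a quadric.
Symmetries: the z-axis is an axis of rotation, so x and y enter only as x² + y²; it's symmetric under z → −z, forcing even powers of z.
From the axis intercepts and sections: a circular section at z = 0 has radius between 0 and 1; it misses every integer gridline on the z-axis.
Fitting integer coefficients to these (and the overall shape) gives p.

3*x^2 + 3*y^2 - 2*z^2 - 1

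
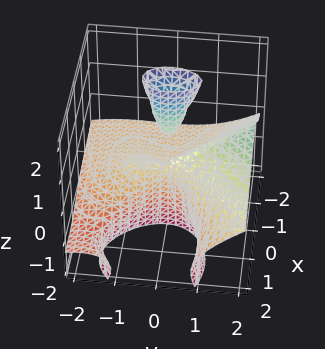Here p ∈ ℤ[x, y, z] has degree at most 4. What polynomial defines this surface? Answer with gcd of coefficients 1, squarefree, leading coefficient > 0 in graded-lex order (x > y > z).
3*x^2*z + 2*x*z^2 - y^3 + 2*y^2*z + 3*x^2

There are 2 components. Treating them together as one polynomial.
Degree: a generic line meets the surface in up to 3 points, so deg p = 3.
Against the integer gridlines: it crosses the y-axis at the gridline y = 0; every point of the z-axis in the box is on the surface.
These observations pin down the coefficients.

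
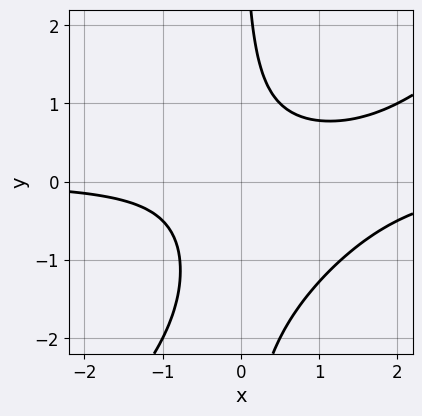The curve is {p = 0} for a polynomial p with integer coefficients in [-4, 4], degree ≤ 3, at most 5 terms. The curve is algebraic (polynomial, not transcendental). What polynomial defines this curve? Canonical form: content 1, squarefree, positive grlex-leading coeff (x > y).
2*x^2*y - 2*x*y^2 - 3*x*y + 2

(a) Degree: no degree-2 curve has this shape, so deg p = 3.
(b) Checking where it meets the axes: it misses every integer gridline on the x-axis; it misses every integer gridline on the y-axis.
(c) Matching integer coefficients to the picture gives p.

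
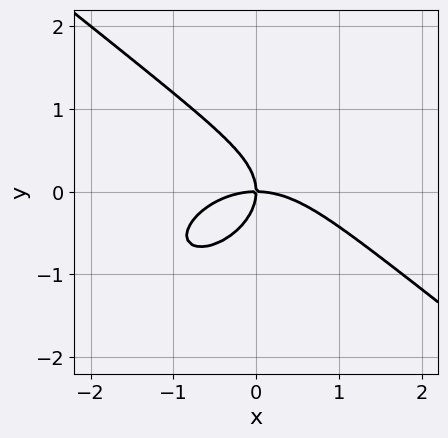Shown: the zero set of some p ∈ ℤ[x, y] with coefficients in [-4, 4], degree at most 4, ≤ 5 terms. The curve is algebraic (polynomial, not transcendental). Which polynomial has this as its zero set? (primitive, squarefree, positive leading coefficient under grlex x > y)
First, deg p = 3.
Then, from the visible intercepts: it crosses the y-axis at the gridline y = 0; it meets the x-axis at x = 0 (among the integer gridlines).
Finally, these observations pin down the coefficients.

x^3 + 2*y^3 + 2*x*y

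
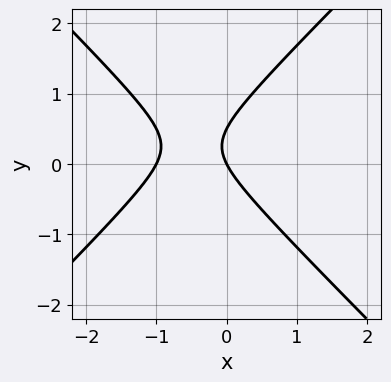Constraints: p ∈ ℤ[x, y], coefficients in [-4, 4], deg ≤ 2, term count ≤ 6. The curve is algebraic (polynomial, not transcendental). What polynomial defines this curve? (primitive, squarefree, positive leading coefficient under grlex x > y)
2*x^2 - 2*y^2 + 2*x + y

First, degree: no degree-1 curve has this shape, so deg p = 2.
Then, observable constraints: one y-axis crossing is at y = 0; the x-axis gridline crossings are at x ∈ {-1, 0}.
Finally, matching integer coefficients to the picture gives p.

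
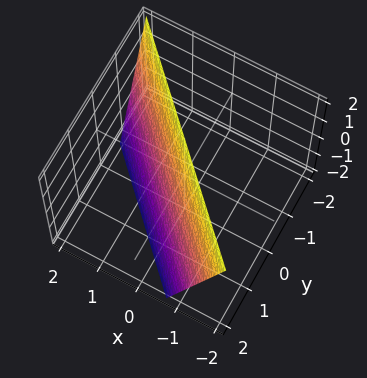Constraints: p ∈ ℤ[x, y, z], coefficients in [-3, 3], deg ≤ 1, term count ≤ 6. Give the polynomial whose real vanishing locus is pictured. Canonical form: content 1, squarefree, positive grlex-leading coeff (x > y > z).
3*x + 3*y + z - 2

The degree is 1 — every cross-section is a straight line — this is a plane.
Observable constraints: it crosses the z-axis at the gridline z = 2.
Putting this together gives p.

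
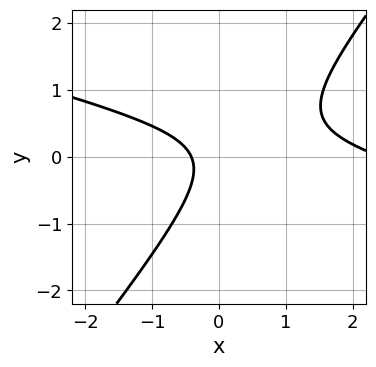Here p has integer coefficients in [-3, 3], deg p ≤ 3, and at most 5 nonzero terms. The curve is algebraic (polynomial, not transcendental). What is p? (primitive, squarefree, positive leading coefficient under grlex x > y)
x^2 + 3*x*y - 3*y^2 - 2*x - 1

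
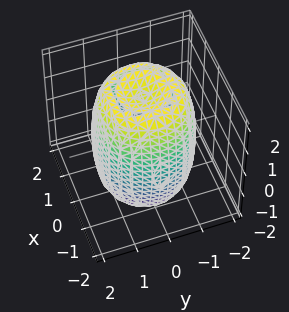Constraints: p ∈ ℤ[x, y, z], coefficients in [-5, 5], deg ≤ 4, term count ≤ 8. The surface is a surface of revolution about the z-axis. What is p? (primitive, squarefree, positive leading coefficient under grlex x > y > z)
2*x^4 + 4*x^2*y^2 + 2*y^4 - 3*x^2 - 3*y^2 + z^2 - 3

First, deg p = 4.
Then, symmetries: rotational symmetry about the z-axis ⇒ p depends on x, y only through x² + y².
Next, observable constraints: a circular section at z = 1 has radius between 1 and 2.
Finally, the integer polynomial consistent with all of this is the stated p.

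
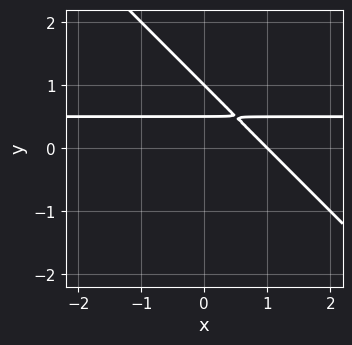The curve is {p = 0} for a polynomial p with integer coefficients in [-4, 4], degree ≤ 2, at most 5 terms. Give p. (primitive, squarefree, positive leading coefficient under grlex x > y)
2*x*y + 2*y^2 - x - 3*y + 1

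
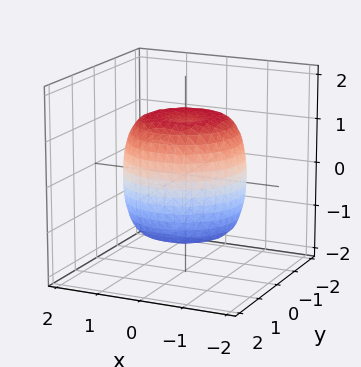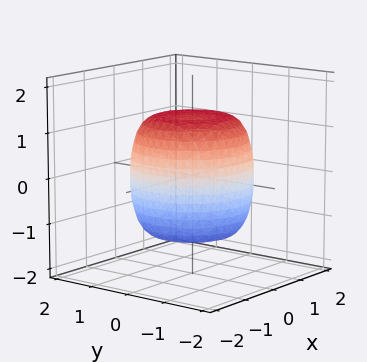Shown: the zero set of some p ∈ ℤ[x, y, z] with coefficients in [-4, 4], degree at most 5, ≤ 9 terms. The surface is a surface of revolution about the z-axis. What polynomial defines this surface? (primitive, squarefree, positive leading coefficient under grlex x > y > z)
1. Degree: the shape is more complex than any degree-3 surface, so deg p = 4.
2. Symmetries: rotational symmetry about the z-axis ⇒ p depends on x, y only through x² + y².
3. From the axis intercepts and sections: a circular section at z = 0 has radius between 1 and 2.
4. Fitting integer coefficients to these (and the overall shape) gives p.

2*x^4 + 4*x^2*y^2 + 2*y^4 - 2*x^2 - 2*y^2 + 2*z^2 - 3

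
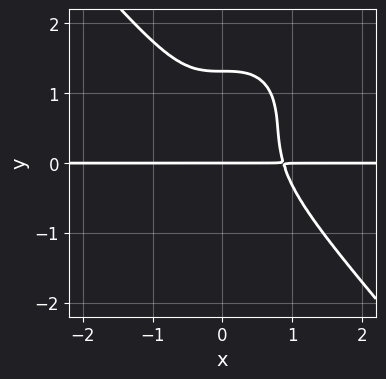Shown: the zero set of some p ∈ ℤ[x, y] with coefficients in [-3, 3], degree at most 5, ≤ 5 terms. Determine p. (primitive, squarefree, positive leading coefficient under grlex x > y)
1. deg p = 4. The shape is more complex than any degree-3 curve.
2. Checking where it meets the axes: one y-axis crossing is at y = 0; the visible x-axis segment lies entirely on the curve.
3. Putting this together gives p.

3*x^3*y + 2*y^4 - 3*y^3 + 2*y^2 - 2*y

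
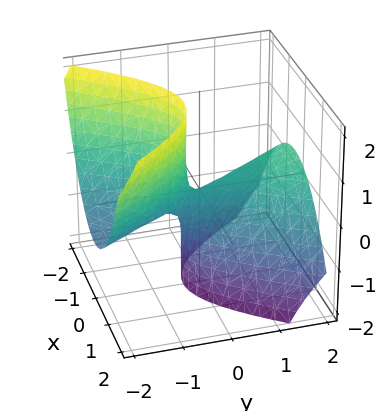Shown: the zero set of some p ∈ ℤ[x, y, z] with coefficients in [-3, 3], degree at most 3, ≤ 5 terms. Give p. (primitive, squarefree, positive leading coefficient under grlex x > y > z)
(a) The degree is 2 — the shape is more complex than any degree-1 surface.
(b) Reading off the gridlines: it crosses the z-axis at the gridline z = 0; it crosses the x-axis at the gridline x = 0; it crosses the y-axis at the gridline y = 0.
(c) Putting this together gives p.

3*x^2 - y^2 + 3*y*z + z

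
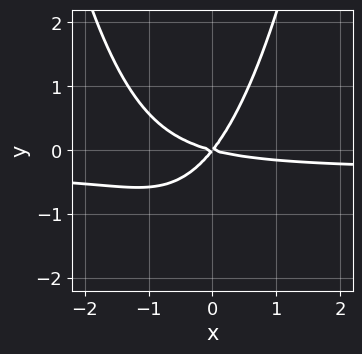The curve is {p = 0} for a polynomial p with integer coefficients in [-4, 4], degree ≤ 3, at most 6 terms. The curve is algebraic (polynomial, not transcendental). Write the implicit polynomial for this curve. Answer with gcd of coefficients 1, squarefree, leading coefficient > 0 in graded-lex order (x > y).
First, degree: no degree-2 curve has this shape, so deg p = 3.
Then, against the integer gridlines: one x-axis crossing is at x = 0; it crosses the y-axis at the gridline y = 0.
Finally, putting this together gives p.

3*x^2*y + x^2 + 3*x*y - 3*y^2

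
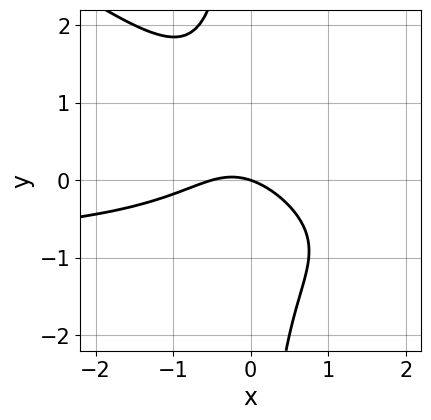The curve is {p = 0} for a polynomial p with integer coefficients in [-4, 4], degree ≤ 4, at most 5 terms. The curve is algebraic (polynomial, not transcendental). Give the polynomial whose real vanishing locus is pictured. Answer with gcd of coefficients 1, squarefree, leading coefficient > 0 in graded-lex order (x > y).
First, deg p = 3.
Next, from the axis intercepts and sections: one y-axis crossing is at y = 0; one x-axis crossing is at x = 0.
Finally, matching integer coefficients to the picture gives p.

2*x^2*y + 3*x*y^2 + 2*x^2 + x + 3*y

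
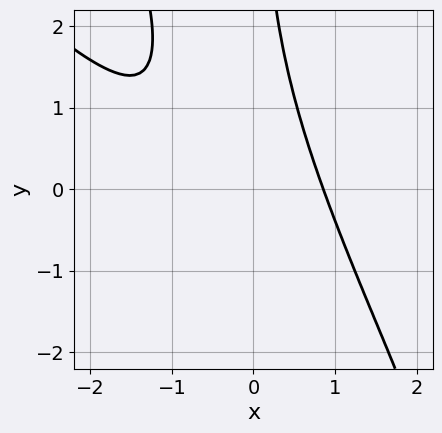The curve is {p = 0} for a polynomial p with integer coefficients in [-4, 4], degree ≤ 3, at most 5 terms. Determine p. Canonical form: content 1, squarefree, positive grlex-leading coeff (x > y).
2*x^3 + 3*x^2*y + x*y^2 + x^2 - 2

First, the degree is 3 — the shape is more complex than any degree-2 curve.
Next, reading off the gridlines: the curve avoids every integer y-axis point in the box.
Finally, together with the visible shape, these determine p as stated.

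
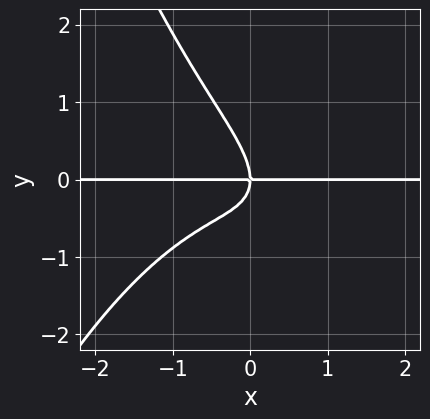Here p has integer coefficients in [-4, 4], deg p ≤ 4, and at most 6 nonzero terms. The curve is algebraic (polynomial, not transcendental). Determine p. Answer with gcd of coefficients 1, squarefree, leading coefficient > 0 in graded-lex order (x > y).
2*x^3*y + 3*x*y^2 + 3*y^3 + 3*x*y

1. Degree: the shape is more complex than any degree-3 curve, so deg p = 4.
2. Observable constraints: the visible x-axis segment lies entirely on the curve; it meets the y-axis at y = 0 (among the integer gridlines).
3. The integer polynomial consistent with all of this is the stated p.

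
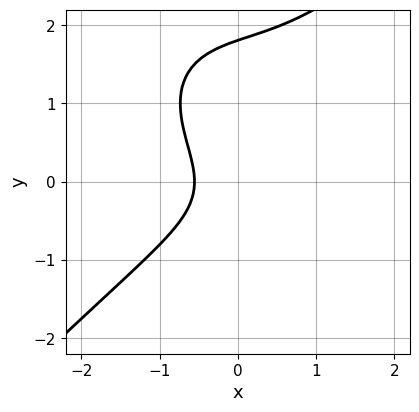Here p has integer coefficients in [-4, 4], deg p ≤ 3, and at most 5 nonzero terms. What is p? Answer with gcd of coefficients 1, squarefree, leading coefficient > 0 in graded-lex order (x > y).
2*x^3 - 2*y^3 + 3*y^2 + 3*x + 2

First, the degree is 3 — no degree-2 curve has this shape.
Finally, the integer polynomial consistent with all of this is the stated p.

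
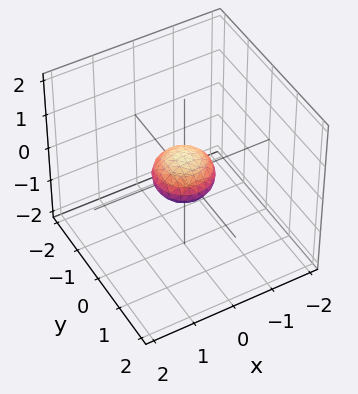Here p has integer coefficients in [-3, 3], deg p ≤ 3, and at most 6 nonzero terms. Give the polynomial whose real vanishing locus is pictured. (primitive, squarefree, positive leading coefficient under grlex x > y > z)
2*x^2 + 2*y^2 + 3*z^2 - 1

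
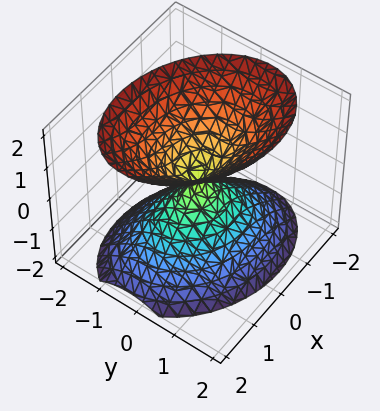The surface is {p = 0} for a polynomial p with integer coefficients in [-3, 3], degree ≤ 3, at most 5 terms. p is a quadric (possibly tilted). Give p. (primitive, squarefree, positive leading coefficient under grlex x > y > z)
2*x^2 + x*y + 3*y^2 - 2*z^2

1. There are 2 components.
2. Degree: the shape is more complex than any degree-1 surface, so deg p = 2.
3. Reading off the gridlines: it meets the y-axis at y = 0 (among the integer gridlines); it meets the x-axis at x = 0 (among the integer gridlines); it crosses the z-axis at the gridline z = 0.
4. The integer polynomial consistent with all of this is the stated p.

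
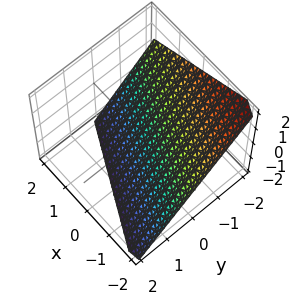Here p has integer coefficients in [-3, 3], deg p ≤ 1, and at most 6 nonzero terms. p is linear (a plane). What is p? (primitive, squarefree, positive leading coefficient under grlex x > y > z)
First, degree: every cross-section is a straight line — this is a plane, so deg p = 1.
Next, checking where it meets the axes: one x-axis crossing is at x = -2; it meets the y-axis at y = -1 (among the integer gridlines).
Finally, solving for integer coefficients yields p as stated.

x + 2*y + 2*z + 2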